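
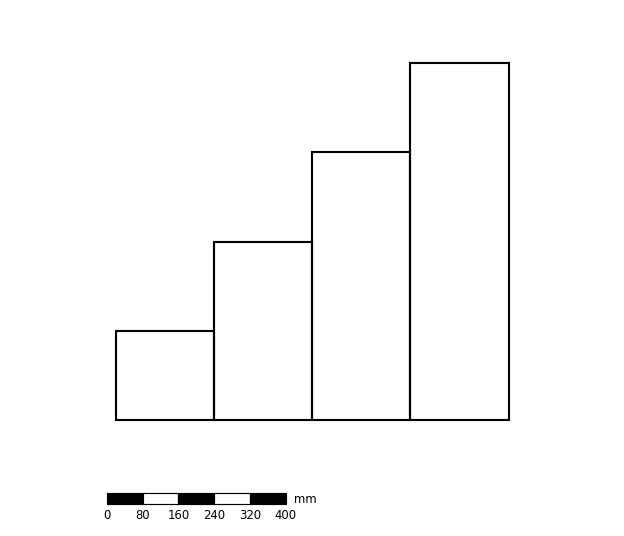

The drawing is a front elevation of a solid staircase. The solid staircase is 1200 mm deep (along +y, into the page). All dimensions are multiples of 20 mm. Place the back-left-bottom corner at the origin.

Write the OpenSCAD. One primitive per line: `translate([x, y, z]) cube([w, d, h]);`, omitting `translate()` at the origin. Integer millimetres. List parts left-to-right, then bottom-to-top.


cube([220, 1200, 200]);
translate([220, 0, 0]) cube([220, 1200, 400]);
translate([440, 0, 0]) cube([220, 1200, 600]);
translate([660, 0, 0]) cube([220, 1200, 800]);


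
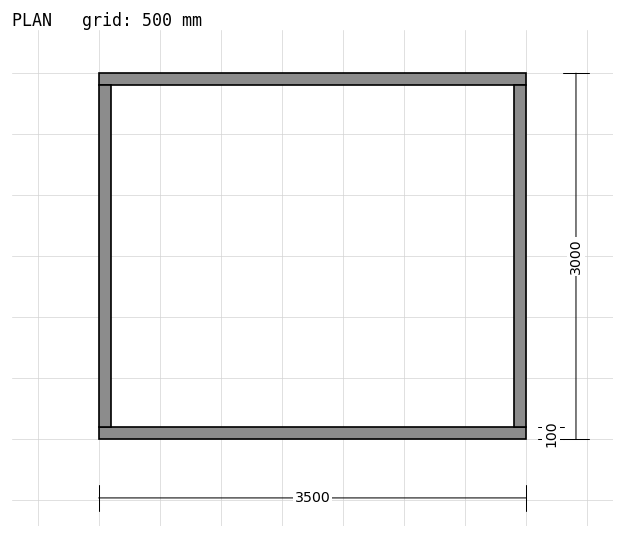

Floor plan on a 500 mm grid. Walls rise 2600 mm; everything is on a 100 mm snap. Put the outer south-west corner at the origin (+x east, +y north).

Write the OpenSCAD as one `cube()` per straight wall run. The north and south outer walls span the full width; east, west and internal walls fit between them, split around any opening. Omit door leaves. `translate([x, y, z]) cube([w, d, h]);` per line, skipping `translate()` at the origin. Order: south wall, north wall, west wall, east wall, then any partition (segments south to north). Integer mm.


cube([3500, 100, 2600]);
translate([0, 2900, 0]) cube([3500, 100, 2600]);
translate([0, 100, 0]) cube([100, 2800, 2600]);
translate([3400, 100, 0]) cube([100, 2800, 2600]);


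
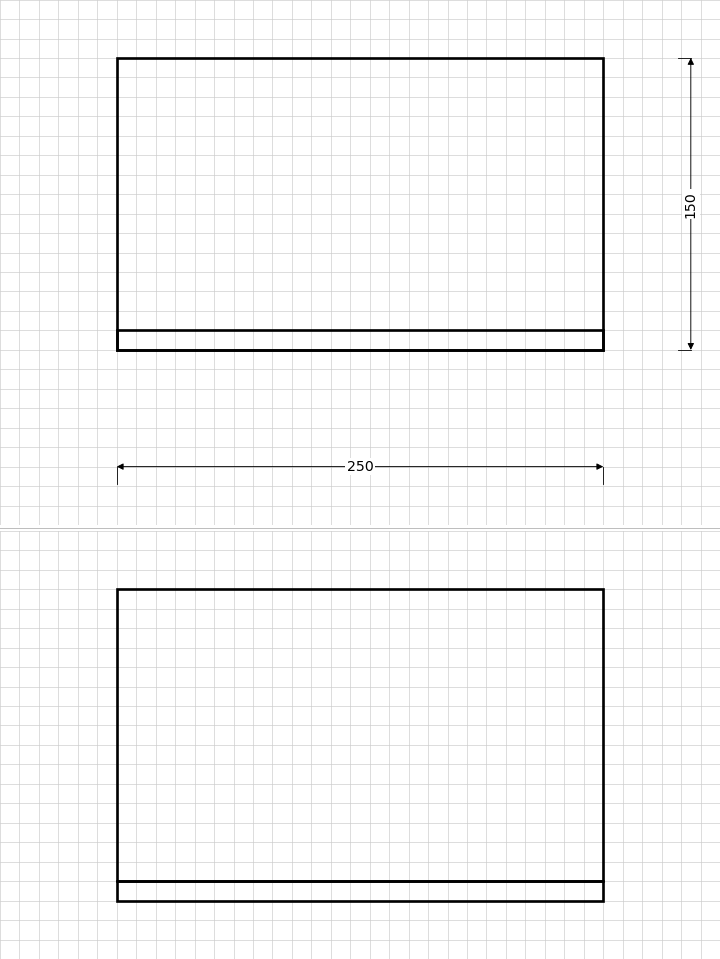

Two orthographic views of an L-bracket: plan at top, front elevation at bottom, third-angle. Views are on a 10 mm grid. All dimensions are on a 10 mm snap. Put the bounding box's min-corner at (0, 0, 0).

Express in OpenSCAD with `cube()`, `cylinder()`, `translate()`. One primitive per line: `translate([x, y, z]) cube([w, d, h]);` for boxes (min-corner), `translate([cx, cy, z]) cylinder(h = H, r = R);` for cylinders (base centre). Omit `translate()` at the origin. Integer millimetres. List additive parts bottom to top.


cube([250, 150, 10]);
translate([0, 0, 10]) cube([250, 10, 150]);


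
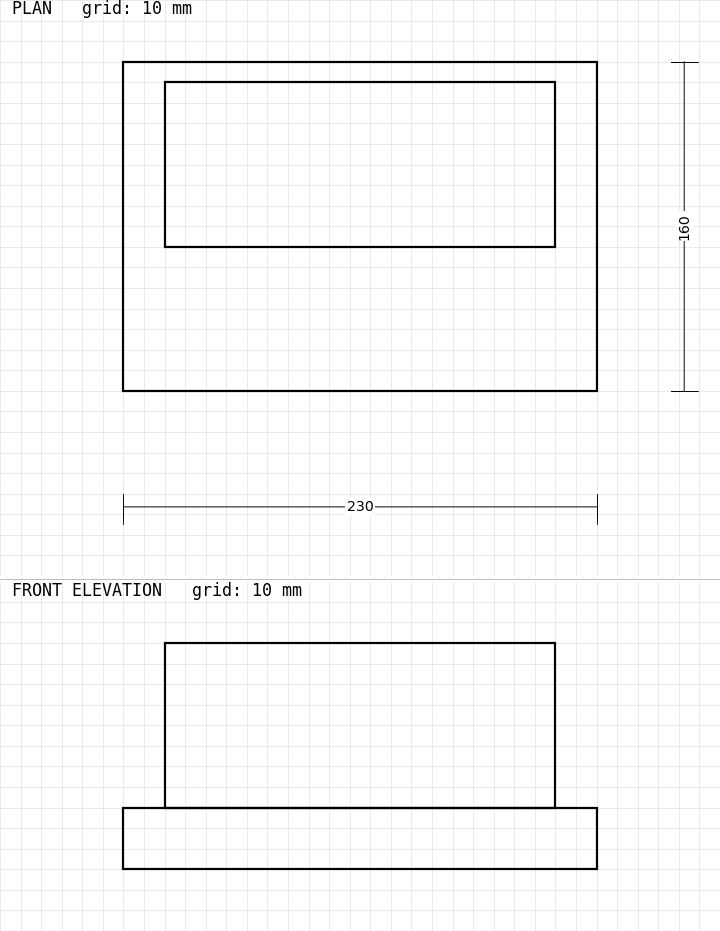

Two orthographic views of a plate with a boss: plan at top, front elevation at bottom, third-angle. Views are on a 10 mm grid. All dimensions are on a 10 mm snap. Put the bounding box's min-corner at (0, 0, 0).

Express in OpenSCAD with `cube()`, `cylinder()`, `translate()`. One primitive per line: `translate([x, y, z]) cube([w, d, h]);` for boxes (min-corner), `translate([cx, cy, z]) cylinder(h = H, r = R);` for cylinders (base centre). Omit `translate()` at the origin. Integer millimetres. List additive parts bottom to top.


cube([230, 160, 30]);
translate([20, 70, 30]) cube([190, 80, 80]);


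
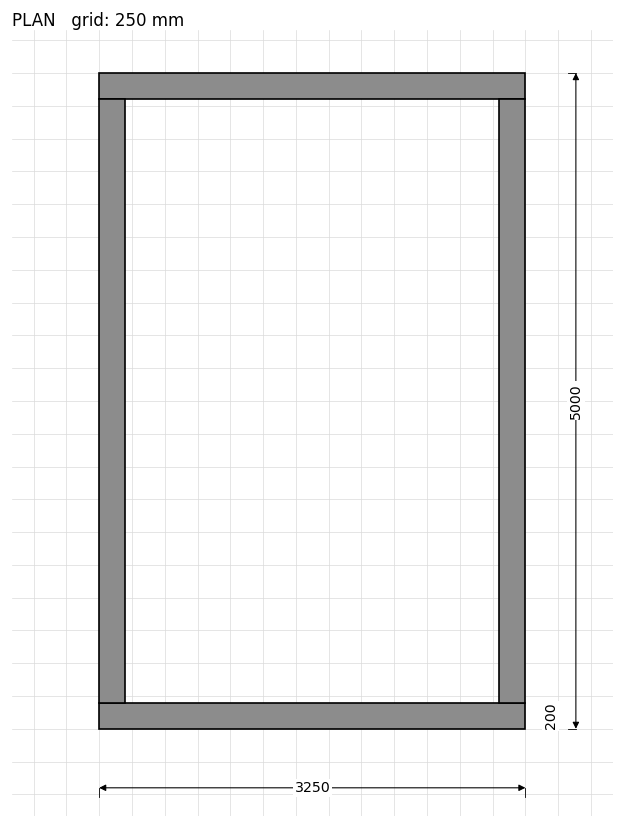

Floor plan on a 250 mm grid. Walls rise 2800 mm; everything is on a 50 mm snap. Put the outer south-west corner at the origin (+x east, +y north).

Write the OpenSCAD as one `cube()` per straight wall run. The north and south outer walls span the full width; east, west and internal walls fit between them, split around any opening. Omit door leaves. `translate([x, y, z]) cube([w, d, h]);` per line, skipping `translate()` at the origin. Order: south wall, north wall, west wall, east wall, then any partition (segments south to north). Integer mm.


cube([3250, 200, 2800]);
translate([0, 4800, 0]) cube([3250, 200, 2800]);
translate([0, 200, 0]) cube([200, 4600, 2800]);
translate([3050, 200, 0]) cube([200, 4600, 2800]);


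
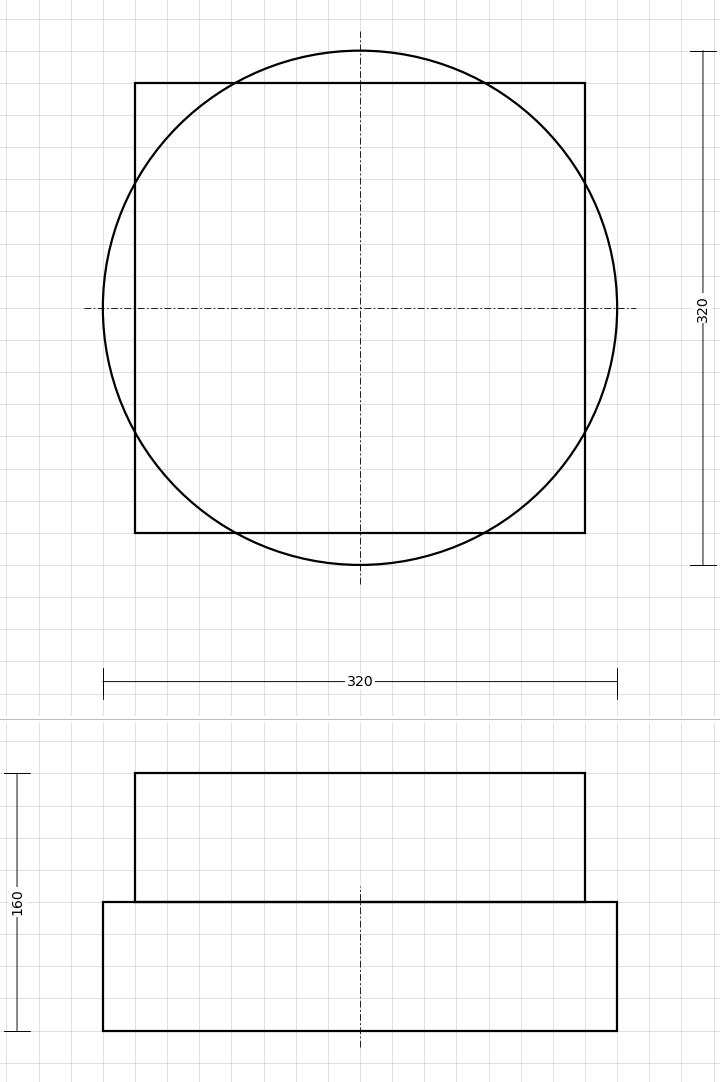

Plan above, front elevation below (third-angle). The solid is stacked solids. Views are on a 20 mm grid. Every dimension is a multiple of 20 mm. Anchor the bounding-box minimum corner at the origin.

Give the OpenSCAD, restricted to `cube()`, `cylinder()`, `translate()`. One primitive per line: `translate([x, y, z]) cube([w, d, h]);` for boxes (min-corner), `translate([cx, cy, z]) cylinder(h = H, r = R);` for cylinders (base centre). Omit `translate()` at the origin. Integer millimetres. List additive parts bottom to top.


translate([160, 160, 0]) cylinder(h = 80, r = 160);
translate([20, 20, 80]) cube([280, 280, 80]);


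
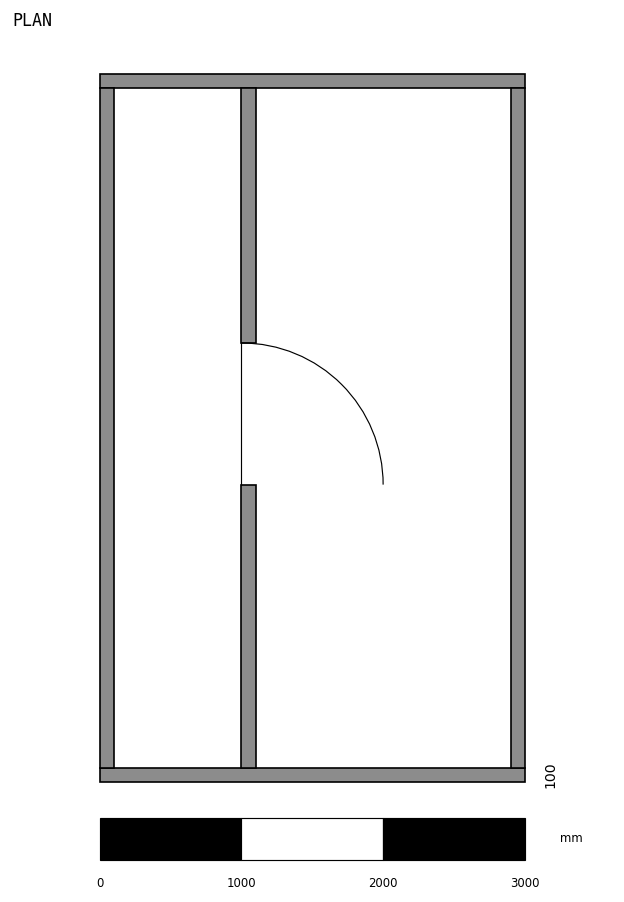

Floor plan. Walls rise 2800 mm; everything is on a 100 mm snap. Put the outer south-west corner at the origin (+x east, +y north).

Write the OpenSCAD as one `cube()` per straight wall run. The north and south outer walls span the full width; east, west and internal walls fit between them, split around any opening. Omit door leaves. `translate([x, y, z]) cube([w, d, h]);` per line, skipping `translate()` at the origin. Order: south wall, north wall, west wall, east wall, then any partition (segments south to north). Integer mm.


cube([3000, 100, 2800]);
translate([0, 4900, 0]) cube([3000, 100, 2800]);
translate([0, 100, 0]) cube([100, 4800, 2800]);
translate([2900, 100, 0]) cube([100, 4800, 2800]);
translate([1000, 100, 0]) cube([100, 2000, 2800]);
translate([1000, 3100, 0]) cube([100, 1800, 2800]);


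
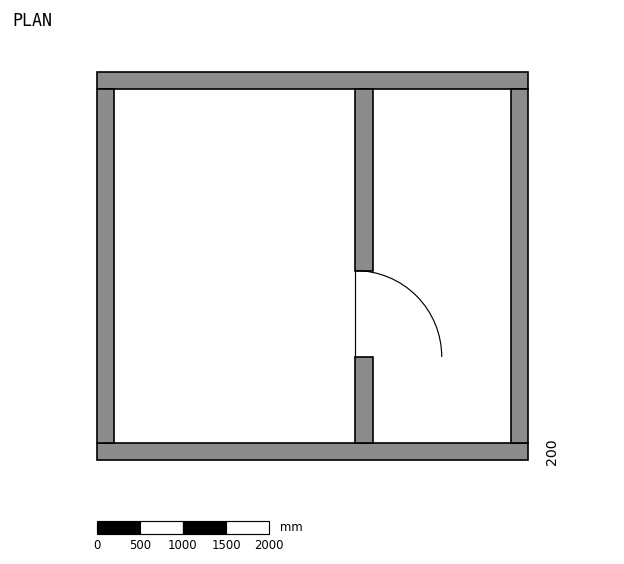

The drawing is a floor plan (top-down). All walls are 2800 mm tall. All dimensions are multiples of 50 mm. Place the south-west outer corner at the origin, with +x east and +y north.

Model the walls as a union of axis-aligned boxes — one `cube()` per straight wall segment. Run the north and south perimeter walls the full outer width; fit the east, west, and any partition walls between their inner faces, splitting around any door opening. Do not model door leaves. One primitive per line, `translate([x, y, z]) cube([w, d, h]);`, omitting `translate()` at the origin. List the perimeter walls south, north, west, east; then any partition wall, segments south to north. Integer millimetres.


cube([5000, 200, 2800]);
translate([0, 4300, 0]) cube([5000, 200, 2800]);
translate([0, 200, 0]) cube([200, 4100, 2800]);
translate([4800, 200, 0]) cube([200, 4100, 2800]);
translate([3000, 200, 0]) cube([200, 1000, 2800]);
translate([3000, 2200, 0]) cube([200, 2100, 2800]);


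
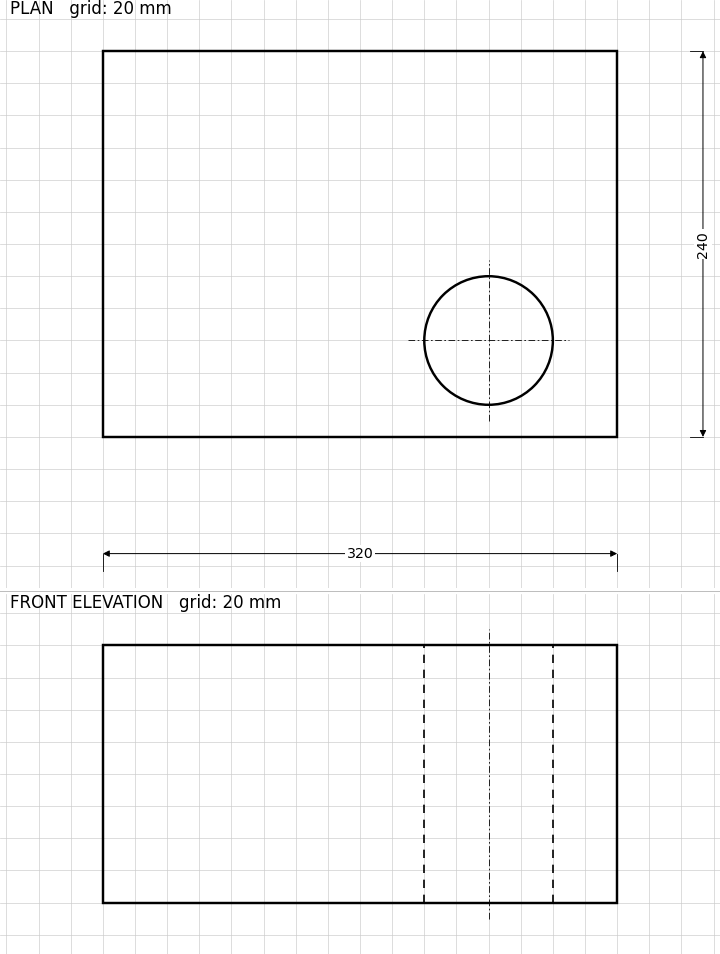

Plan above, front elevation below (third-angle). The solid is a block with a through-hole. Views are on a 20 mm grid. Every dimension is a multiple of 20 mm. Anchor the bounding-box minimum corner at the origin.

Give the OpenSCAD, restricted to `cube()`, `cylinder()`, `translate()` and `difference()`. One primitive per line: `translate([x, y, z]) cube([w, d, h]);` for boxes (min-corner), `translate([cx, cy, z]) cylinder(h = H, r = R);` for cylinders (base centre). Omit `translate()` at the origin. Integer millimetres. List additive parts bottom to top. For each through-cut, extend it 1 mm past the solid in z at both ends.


difference() {
  cube([320, 240, 160]);
  translate([240, 60, -1]) cylinder(h = 162, r = 40);
}


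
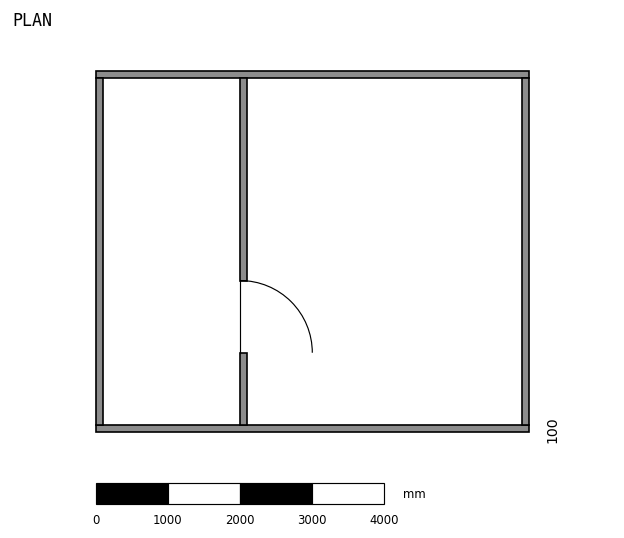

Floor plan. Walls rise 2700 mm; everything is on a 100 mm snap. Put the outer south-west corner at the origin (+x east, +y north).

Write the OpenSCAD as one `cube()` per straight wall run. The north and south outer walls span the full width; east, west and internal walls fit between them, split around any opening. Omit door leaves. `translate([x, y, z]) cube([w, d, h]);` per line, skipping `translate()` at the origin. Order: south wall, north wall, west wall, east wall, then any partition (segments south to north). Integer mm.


cube([6000, 100, 2700]);
translate([0, 4900, 0]) cube([6000, 100, 2700]);
translate([0, 100, 0]) cube([100, 4800, 2700]);
translate([5900, 100, 0]) cube([100, 4800, 2700]);
translate([2000, 100, 0]) cube([100, 1000, 2700]);
translate([2000, 2100, 0]) cube([100, 2800, 2700]);


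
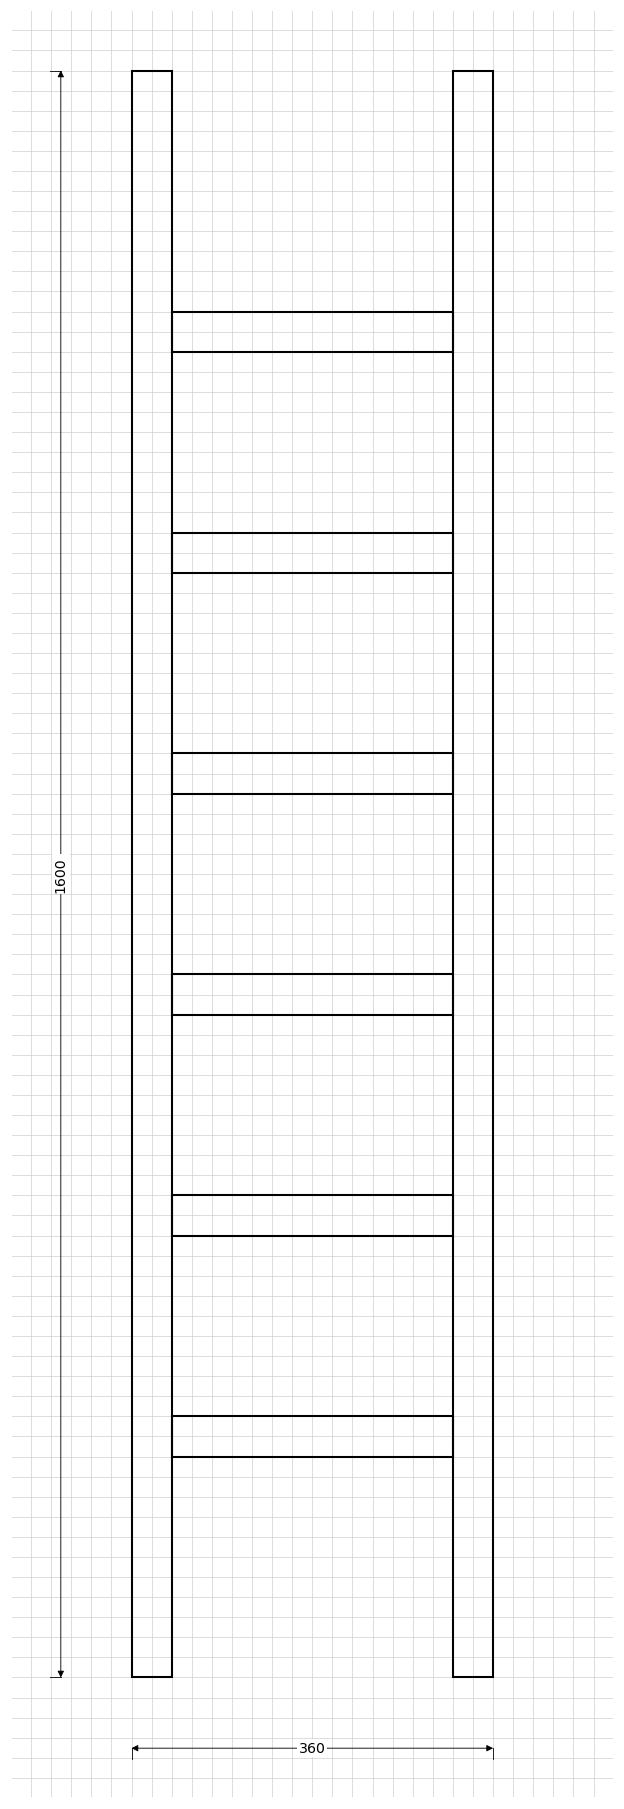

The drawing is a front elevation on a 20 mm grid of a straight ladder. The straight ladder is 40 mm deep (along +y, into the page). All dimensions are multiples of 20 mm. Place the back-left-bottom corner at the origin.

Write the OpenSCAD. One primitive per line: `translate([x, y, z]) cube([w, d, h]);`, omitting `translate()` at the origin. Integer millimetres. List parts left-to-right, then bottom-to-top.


cube([40, 40, 1600]);
translate([40, 0, 220]) cube([280, 40, 40]);
translate([40, 0, 440]) cube([280, 40, 40]);
translate([40, 0, 660]) cube([280, 40, 40]);
translate([40, 0, 880]) cube([280, 40, 40]);
translate([40, 0, 1100]) cube([280, 40, 40]);
translate([40, 0, 1320]) cube([280, 40, 40]);
translate([320, 0, 0]) cube([40, 40, 1600]);


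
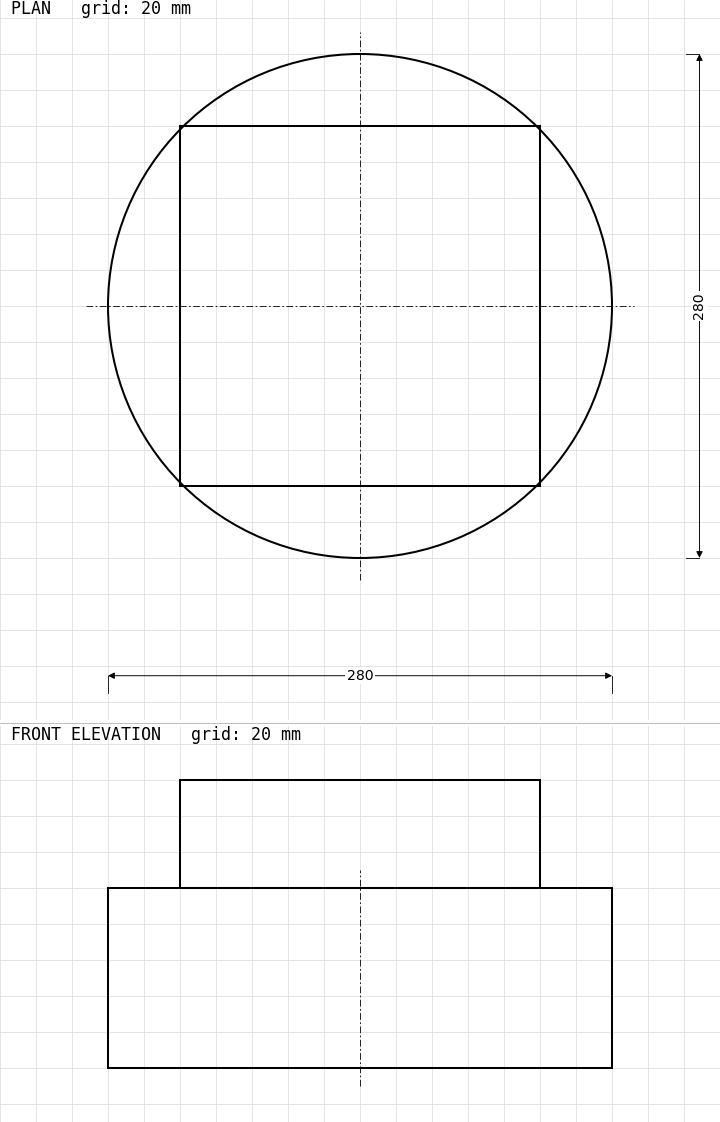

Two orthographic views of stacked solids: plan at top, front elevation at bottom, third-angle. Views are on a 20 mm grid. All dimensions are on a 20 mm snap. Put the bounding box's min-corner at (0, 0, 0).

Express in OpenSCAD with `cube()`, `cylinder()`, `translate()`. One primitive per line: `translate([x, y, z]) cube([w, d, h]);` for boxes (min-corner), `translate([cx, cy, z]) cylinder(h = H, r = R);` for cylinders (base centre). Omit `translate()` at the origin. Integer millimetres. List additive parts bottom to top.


translate([140, 140, 0]) cylinder(h = 100, r = 140);
translate([40, 40, 100]) cube([200, 200, 60]);


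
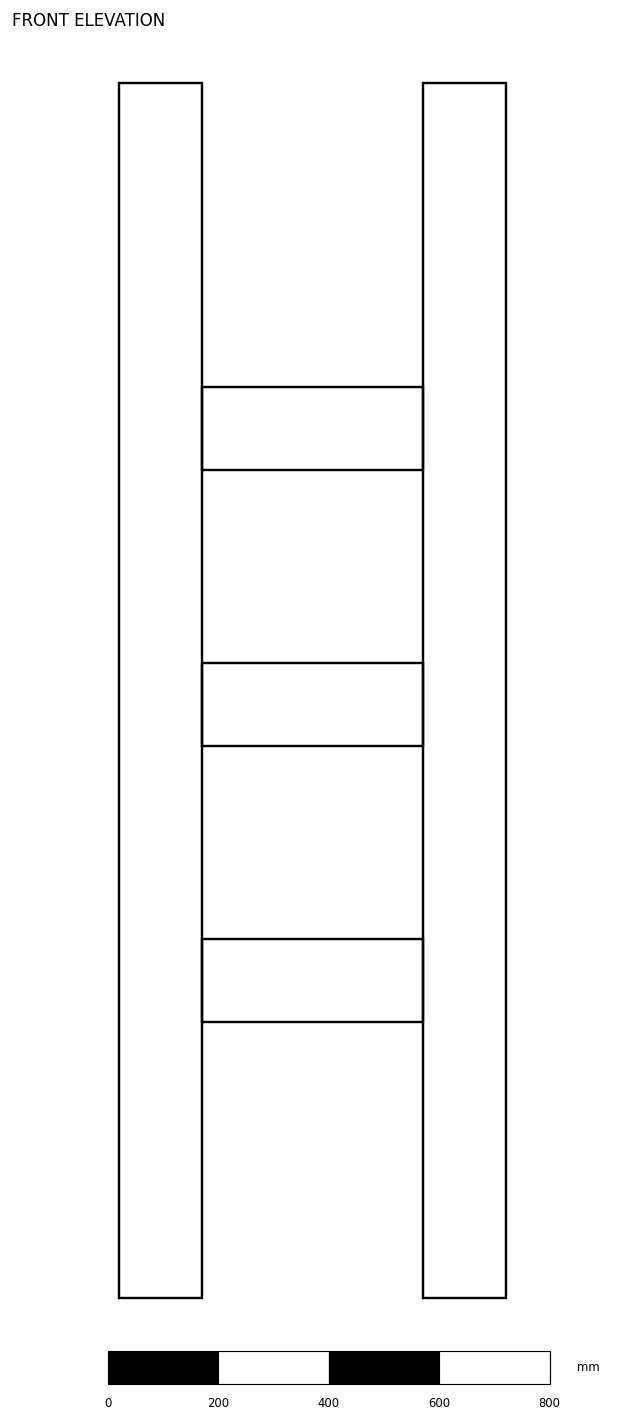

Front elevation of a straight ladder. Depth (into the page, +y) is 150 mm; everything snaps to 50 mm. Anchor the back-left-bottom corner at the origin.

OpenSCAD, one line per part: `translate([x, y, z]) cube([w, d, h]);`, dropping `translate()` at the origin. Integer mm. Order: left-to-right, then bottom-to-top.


cube([150, 150, 2200]);
translate([150, 0, 500]) cube([400, 150, 150]);
translate([150, 0, 1000]) cube([400, 150, 150]);
translate([150, 0, 1500]) cube([400, 150, 150]);
translate([550, 0, 0]) cube([150, 150, 2200]);


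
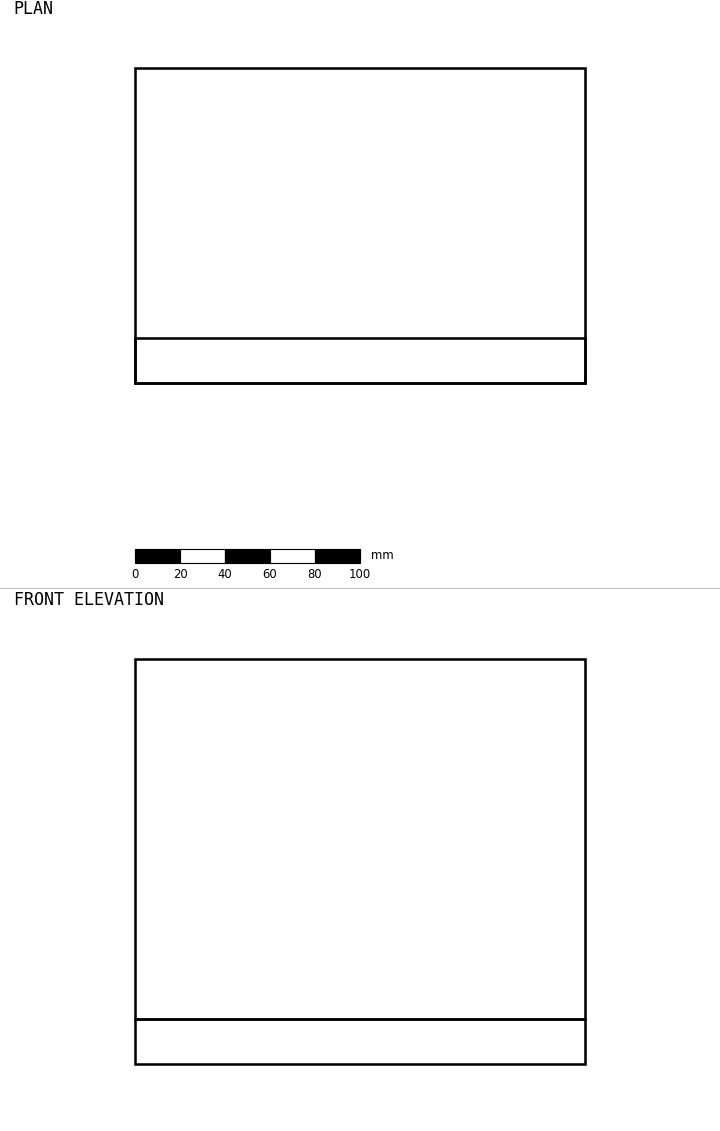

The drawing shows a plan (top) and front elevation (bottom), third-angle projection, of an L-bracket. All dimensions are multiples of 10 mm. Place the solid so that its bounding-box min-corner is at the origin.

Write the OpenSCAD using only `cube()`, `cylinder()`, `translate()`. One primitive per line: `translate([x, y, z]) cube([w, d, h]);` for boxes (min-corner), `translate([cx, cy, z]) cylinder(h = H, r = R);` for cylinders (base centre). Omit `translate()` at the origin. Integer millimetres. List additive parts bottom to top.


cube([200, 140, 20]);
translate([0, 0, 20]) cube([200, 20, 160]);


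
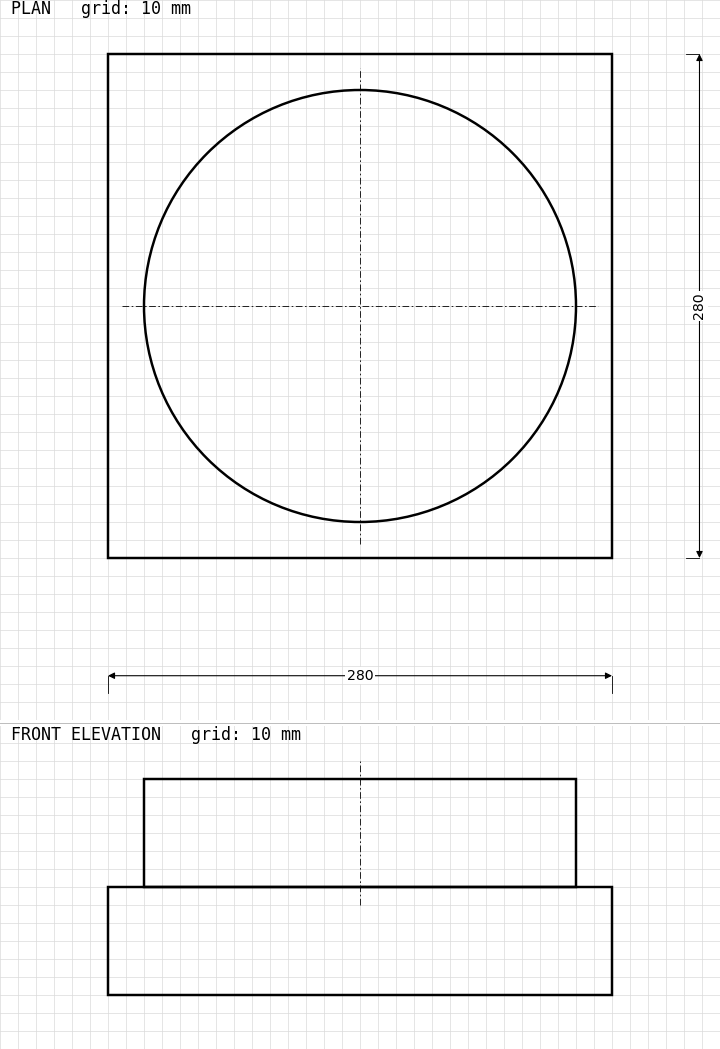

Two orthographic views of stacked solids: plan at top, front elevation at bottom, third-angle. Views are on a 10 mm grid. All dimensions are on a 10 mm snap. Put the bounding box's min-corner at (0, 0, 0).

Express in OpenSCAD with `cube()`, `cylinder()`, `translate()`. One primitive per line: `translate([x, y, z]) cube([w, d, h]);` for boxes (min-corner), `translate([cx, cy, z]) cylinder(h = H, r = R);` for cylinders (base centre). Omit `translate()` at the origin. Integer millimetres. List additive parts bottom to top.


cube([280, 280, 60]);
translate([140, 140, 60]) cylinder(h = 60, r = 120);


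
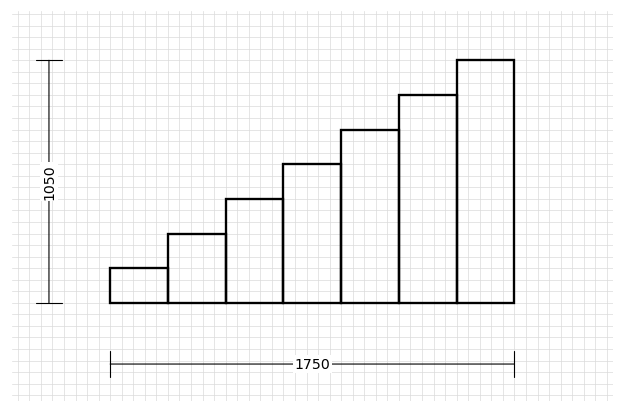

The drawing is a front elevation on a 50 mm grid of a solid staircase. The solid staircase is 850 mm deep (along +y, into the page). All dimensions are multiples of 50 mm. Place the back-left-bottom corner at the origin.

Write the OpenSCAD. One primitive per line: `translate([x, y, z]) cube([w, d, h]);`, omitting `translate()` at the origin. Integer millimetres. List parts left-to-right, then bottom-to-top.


cube([250, 850, 150]);
translate([250, 0, 0]) cube([250, 850, 300]);
translate([500, 0, 0]) cube([250, 850, 450]);
translate([750, 0, 0]) cube([250, 850, 600]);
translate([1000, 0, 0]) cube([250, 850, 750]);
translate([1250, 0, 0]) cube([250, 850, 900]);
translate([1500, 0, 0]) cube([250, 850, 1050]);


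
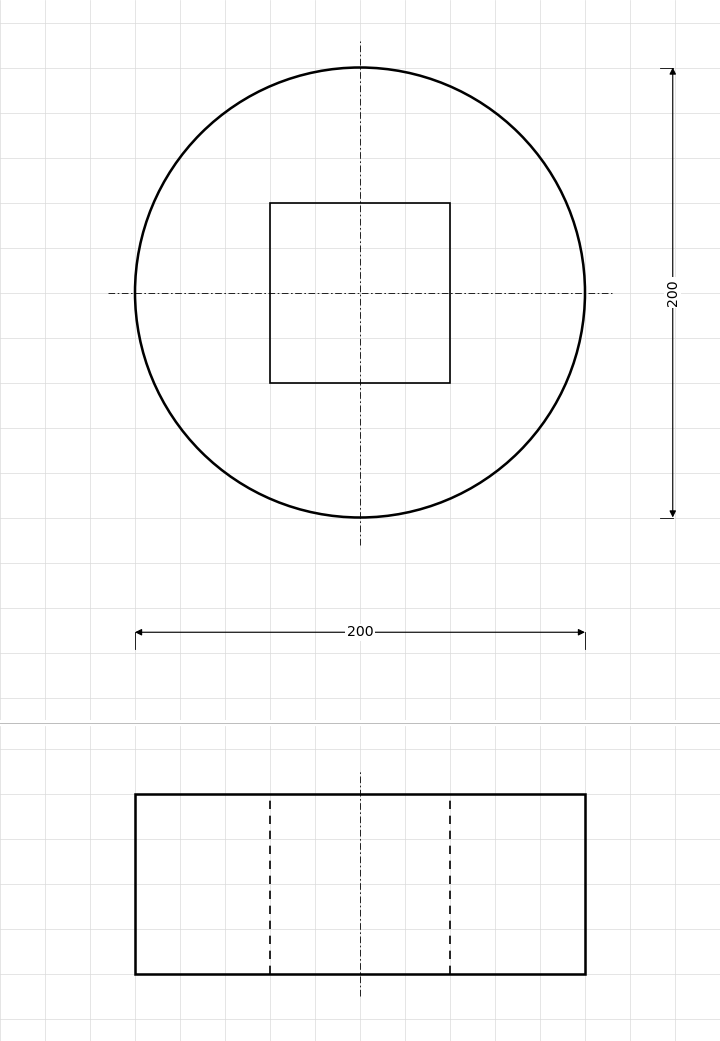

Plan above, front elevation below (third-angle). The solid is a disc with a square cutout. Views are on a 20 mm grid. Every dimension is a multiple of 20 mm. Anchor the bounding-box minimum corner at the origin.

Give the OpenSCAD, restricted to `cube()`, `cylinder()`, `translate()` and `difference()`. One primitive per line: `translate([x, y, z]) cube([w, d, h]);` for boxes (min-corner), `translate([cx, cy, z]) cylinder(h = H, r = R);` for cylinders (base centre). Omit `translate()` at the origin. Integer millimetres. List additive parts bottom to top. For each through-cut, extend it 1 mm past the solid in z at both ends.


difference() {
  translate([100, 100, 0]) cylinder(h = 80, r = 100);
  translate([60, 60, -1]) cube([80, 80, 82]);
}


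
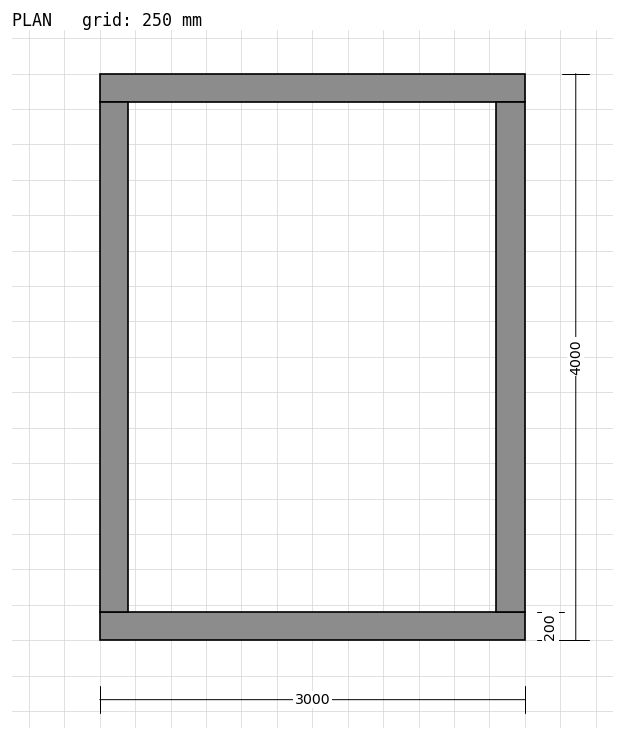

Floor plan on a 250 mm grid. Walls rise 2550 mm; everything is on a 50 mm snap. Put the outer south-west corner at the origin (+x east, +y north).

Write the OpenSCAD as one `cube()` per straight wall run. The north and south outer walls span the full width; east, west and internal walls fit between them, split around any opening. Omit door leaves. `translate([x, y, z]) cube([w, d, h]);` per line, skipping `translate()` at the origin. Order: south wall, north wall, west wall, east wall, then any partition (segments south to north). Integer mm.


cube([3000, 200, 2550]);
translate([0, 3800, 0]) cube([3000, 200, 2550]);
translate([0, 200, 0]) cube([200, 3600, 2550]);
translate([2800, 200, 0]) cube([200, 3600, 2550]);


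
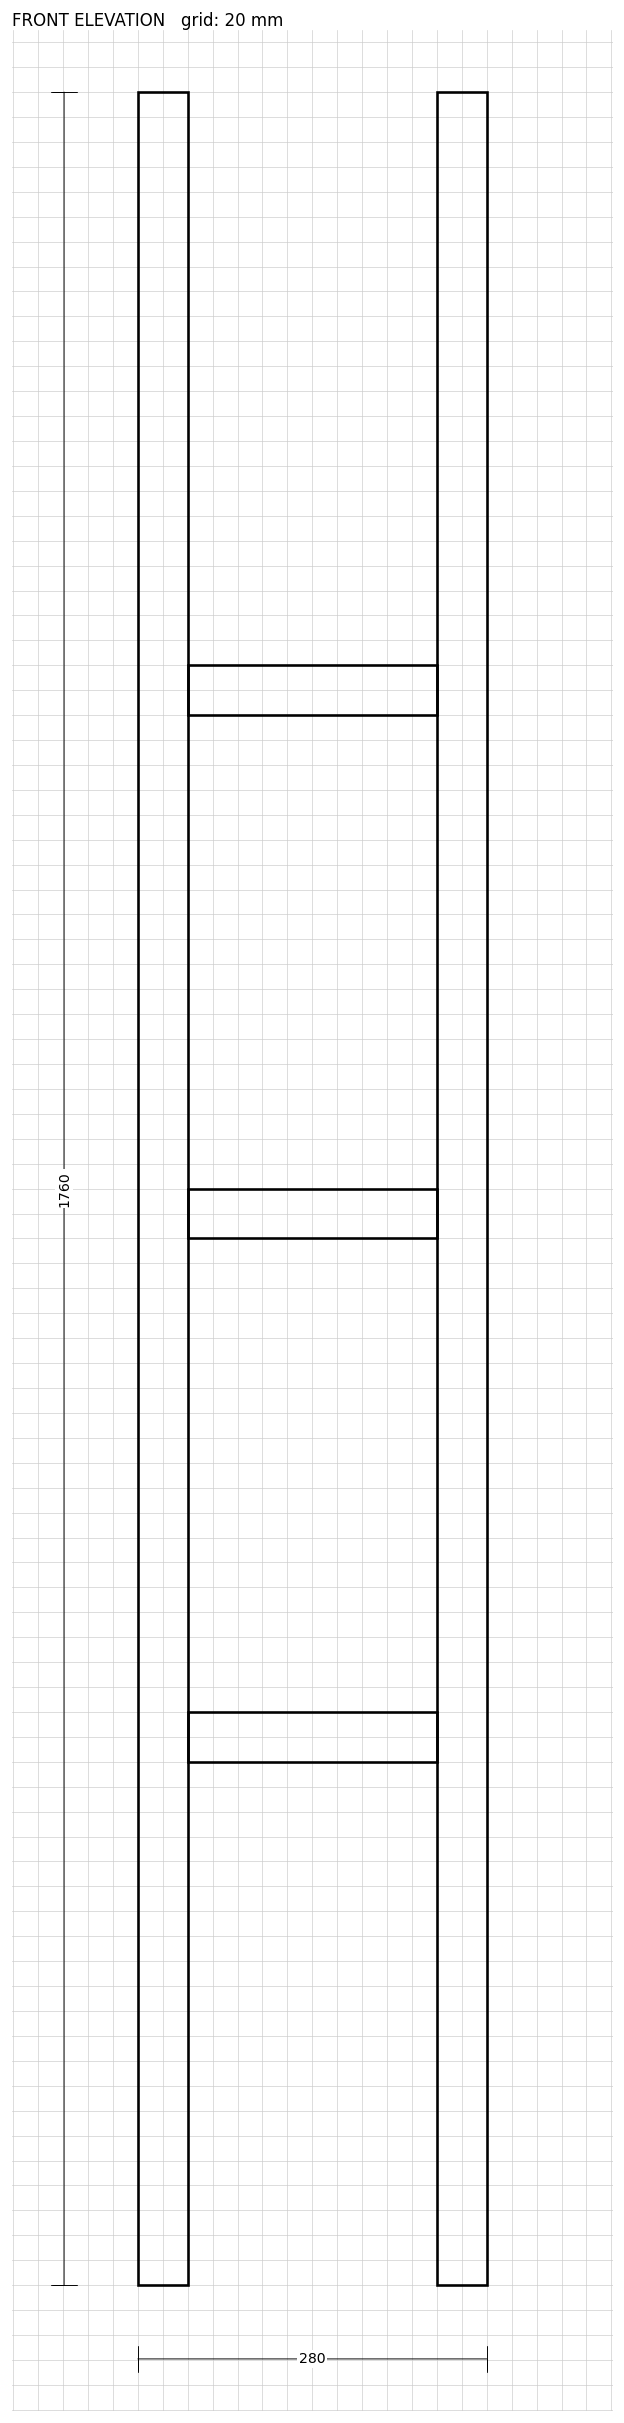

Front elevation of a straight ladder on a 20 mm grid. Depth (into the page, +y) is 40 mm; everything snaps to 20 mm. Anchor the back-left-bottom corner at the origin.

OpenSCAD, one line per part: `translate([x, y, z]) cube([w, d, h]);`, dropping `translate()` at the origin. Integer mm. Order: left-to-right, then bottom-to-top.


cube([40, 40, 1760]);
translate([40, 0, 420]) cube([200, 40, 40]);
translate([40, 0, 840]) cube([200, 40, 40]);
translate([40, 0, 1260]) cube([200, 40, 40]);
translate([240, 0, 0]) cube([40, 40, 1760]);


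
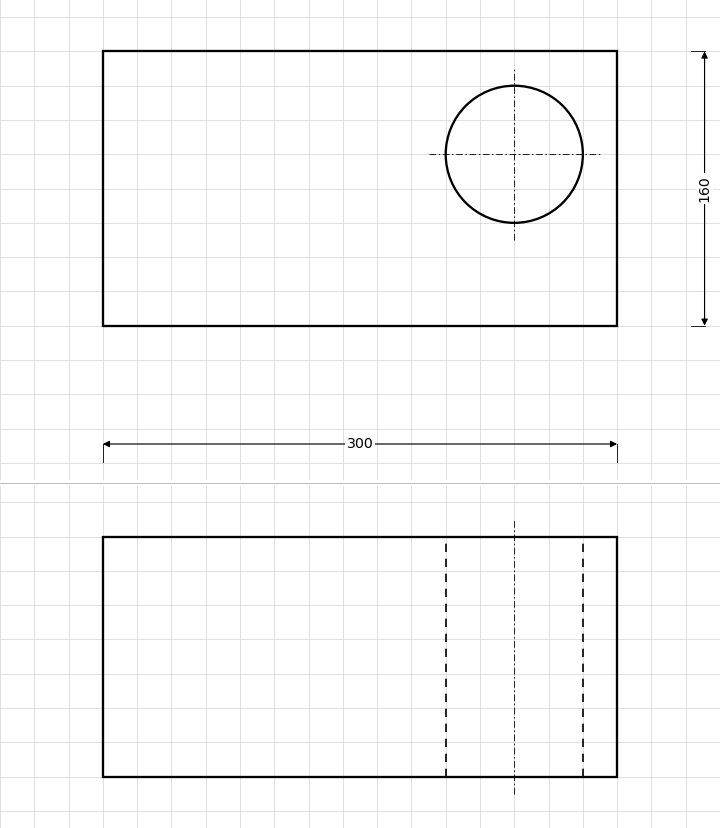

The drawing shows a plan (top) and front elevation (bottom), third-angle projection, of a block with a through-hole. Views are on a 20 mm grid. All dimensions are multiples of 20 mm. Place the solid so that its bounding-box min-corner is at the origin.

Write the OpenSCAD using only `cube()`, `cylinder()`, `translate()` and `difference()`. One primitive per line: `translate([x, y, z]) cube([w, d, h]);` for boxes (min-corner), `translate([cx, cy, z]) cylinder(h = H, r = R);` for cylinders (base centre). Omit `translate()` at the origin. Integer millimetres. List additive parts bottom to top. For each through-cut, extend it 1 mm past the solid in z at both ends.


difference() {
  cube([300, 160, 140]);
  translate([240, 100, -1]) cylinder(h = 142, r = 40);
}


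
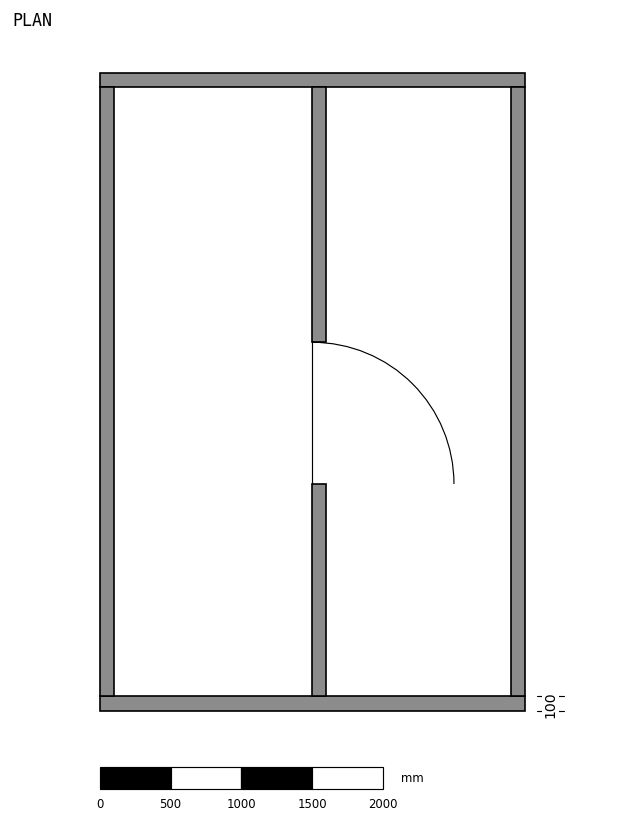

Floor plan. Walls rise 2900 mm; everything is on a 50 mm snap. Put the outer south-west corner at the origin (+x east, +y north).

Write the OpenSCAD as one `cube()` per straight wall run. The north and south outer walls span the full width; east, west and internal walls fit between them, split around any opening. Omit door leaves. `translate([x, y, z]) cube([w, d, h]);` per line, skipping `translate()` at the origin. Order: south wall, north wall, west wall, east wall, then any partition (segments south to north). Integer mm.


cube([3000, 100, 2900]);
translate([0, 4400, 0]) cube([3000, 100, 2900]);
translate([0, 100, 0]) cube([100, 4300, 2900]);
translate([2900, 100, 0]) cube([100, 4300, 2900]);
translate([1500, 100, 0]) cube([100, 1500, 2900]);
translate([1500, 2600, 0]) cube([100, 1800, 2900]);


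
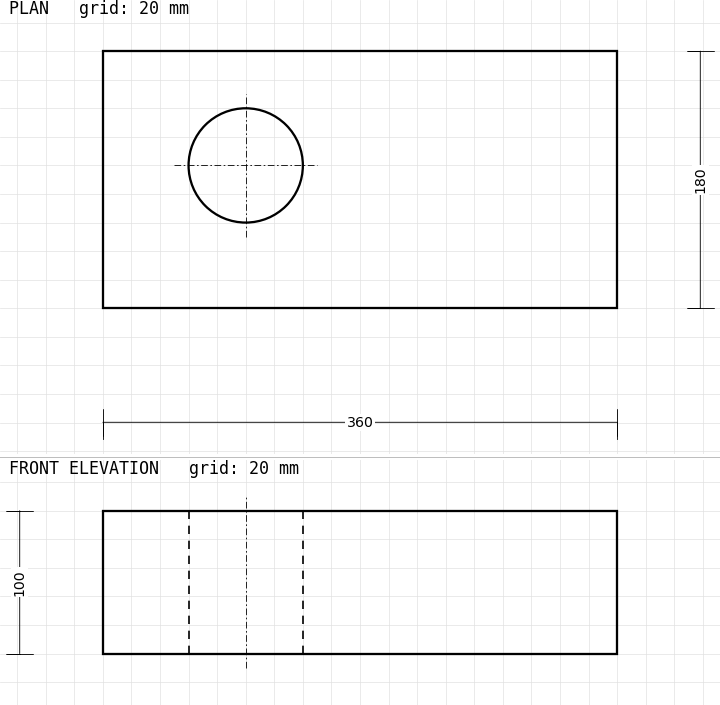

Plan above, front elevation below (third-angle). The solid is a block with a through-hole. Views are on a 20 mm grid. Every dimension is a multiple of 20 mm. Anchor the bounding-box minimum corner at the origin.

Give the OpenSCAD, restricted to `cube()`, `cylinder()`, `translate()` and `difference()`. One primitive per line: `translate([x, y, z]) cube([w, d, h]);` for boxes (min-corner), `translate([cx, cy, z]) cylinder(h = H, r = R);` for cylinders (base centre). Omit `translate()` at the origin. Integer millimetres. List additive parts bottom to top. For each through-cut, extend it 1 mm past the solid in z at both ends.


difference() {
  cube([360, 180, 100]);
  translate([100, 100, -1]) cylinder(h = 102, r = 40);
}


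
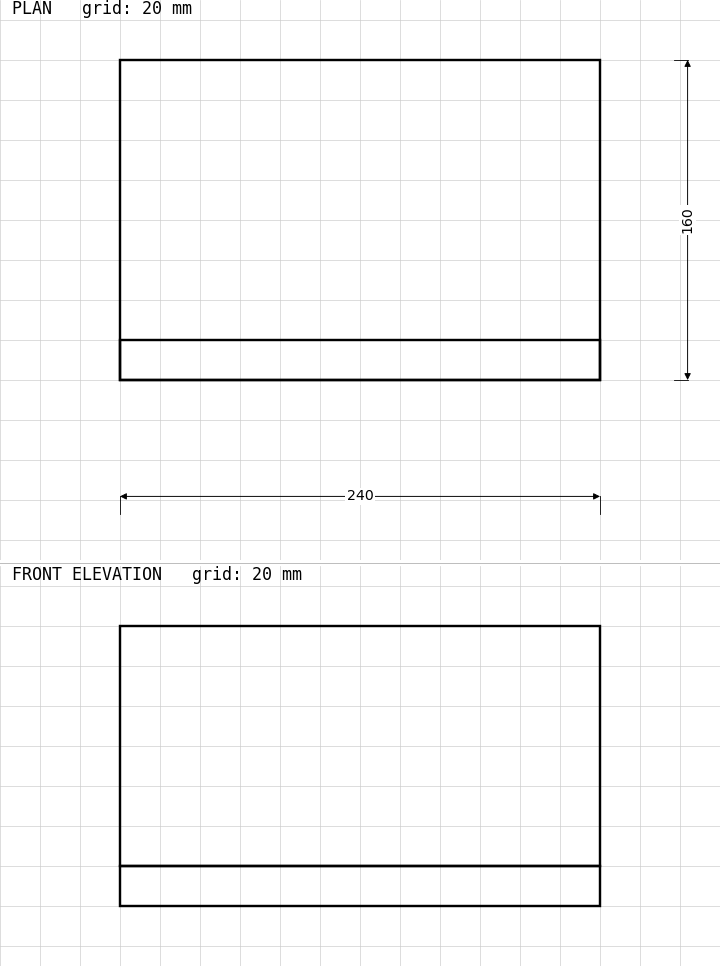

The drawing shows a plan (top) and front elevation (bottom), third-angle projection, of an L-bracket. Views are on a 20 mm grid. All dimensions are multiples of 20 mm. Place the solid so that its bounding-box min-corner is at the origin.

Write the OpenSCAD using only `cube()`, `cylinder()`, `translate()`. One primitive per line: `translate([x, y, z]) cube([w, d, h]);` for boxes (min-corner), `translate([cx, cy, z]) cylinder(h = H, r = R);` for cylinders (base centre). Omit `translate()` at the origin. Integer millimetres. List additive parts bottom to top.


cube([240, 160, 20]);
translate([0, 0, 20]) cube([240, 20, 120]);


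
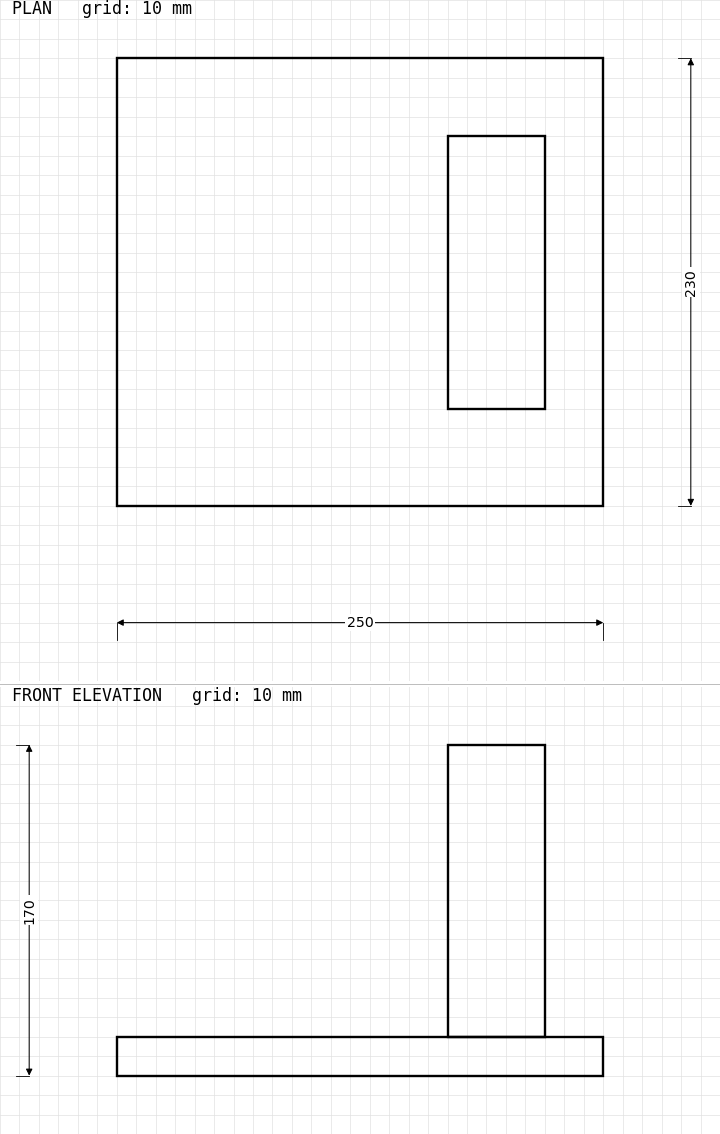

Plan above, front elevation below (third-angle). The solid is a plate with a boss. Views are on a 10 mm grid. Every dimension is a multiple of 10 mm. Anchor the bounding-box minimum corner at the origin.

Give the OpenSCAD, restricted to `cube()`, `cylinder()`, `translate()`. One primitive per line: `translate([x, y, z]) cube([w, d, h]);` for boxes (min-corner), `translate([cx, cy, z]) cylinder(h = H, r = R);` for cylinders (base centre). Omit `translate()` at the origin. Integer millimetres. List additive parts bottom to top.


cube([250, 230, 20]);
translate([170, 50, 20]) cube([50, 140, 150]);


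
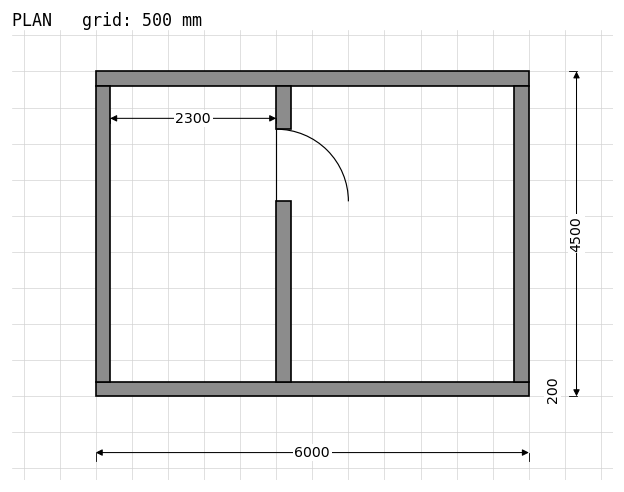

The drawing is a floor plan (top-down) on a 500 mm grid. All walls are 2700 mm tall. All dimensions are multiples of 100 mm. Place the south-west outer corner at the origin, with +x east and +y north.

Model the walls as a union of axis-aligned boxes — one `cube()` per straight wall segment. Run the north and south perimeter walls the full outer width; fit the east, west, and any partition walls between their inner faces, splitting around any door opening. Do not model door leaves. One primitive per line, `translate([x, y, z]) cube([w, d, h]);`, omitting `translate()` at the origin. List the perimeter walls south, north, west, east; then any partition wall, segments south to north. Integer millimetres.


cube([6000, 200, 2700]);
translate([0, 4300, 0]) cube([6000, 200, 2700]);
translate([0, 200, 0]) cube([200, 4100, 2700]);
translate([5800, 200, 0]) cube([200, 4100, 2700]);
translate([2500, 200, 0]) cube([200, 2500, 2700]);
translate([2500, 3700, 0]) cube([200, 600, 2700]);


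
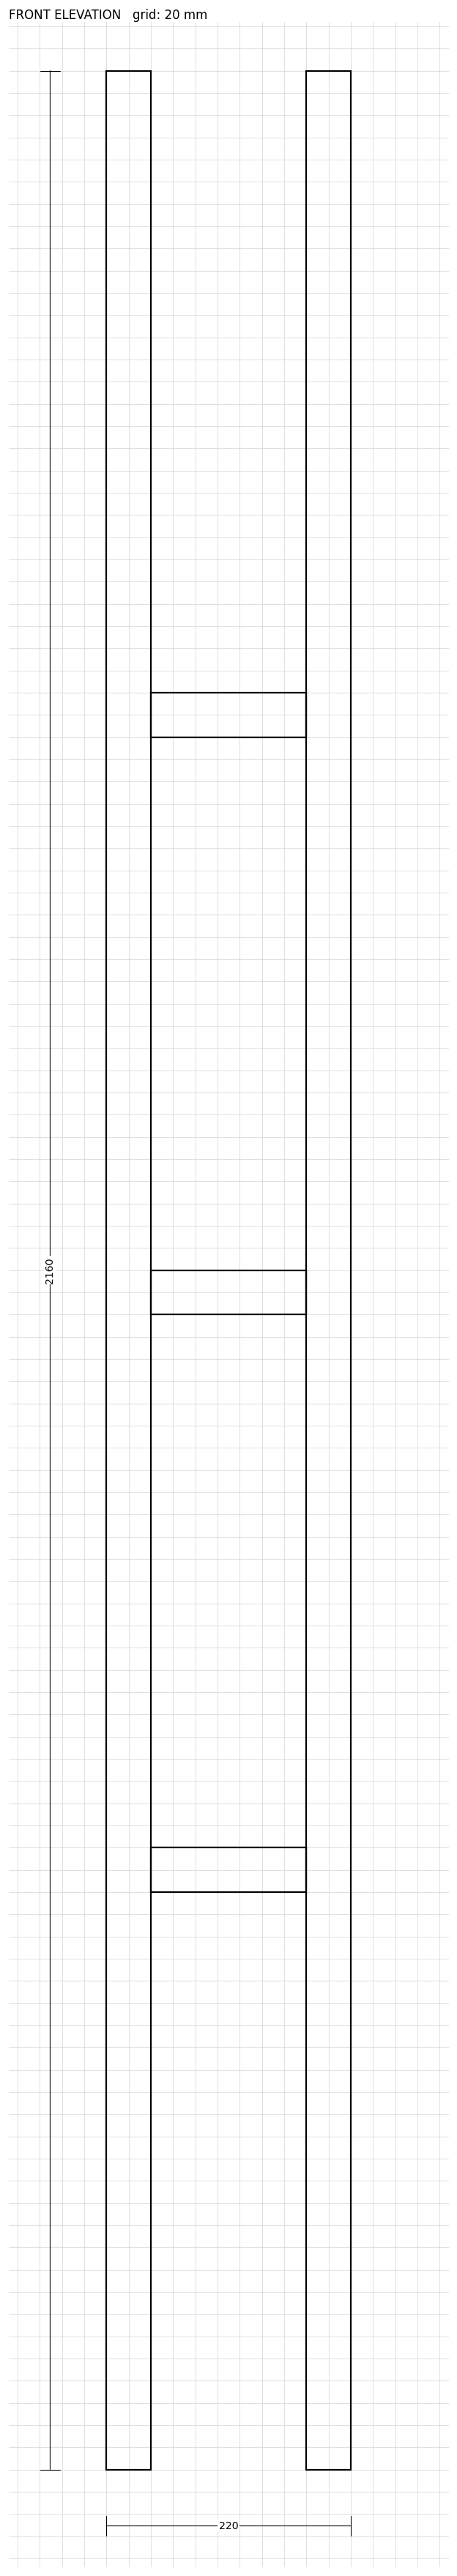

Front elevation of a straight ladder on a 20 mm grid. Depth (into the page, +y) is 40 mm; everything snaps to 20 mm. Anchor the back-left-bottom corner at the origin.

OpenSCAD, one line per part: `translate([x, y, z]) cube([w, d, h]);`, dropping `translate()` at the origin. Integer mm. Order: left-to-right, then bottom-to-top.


cube([40, 40, 2160]);
translate([40, 0, 520]) cube([140, 40, 40]);
translate([40, 0, 1040]) cube([140, 40, 40]);
translate([40, 0, 1560]) cube([140, 40, 40]);
translate([180, 0, 0]) cube([40, 40, 2160]);


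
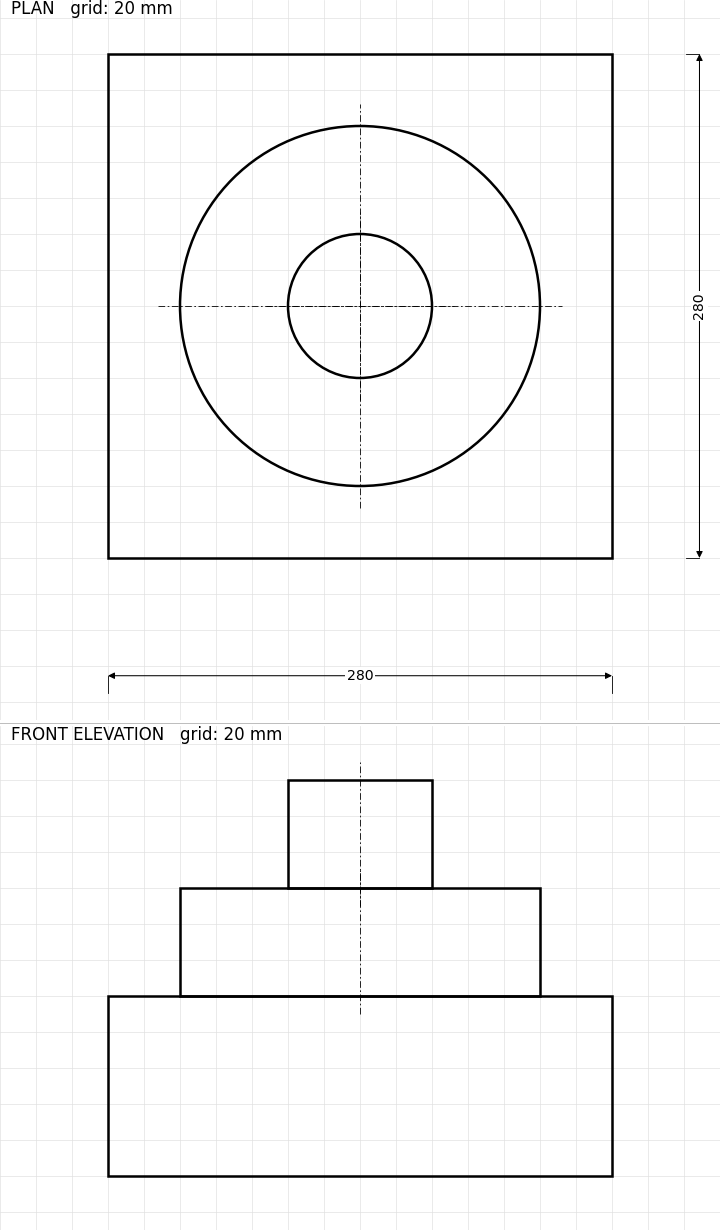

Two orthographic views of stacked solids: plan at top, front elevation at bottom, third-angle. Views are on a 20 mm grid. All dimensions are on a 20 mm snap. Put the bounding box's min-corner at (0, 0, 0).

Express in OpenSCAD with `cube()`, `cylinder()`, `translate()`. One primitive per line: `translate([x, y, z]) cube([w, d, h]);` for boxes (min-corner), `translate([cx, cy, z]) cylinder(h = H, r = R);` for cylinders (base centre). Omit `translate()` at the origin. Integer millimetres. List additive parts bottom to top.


cube([280, 280, 100]);
translate([140, 140, 100]) cylinder(h = 60, r = 100);
translate([140, 140, 160]) cylinder(h = 60, r = 40);


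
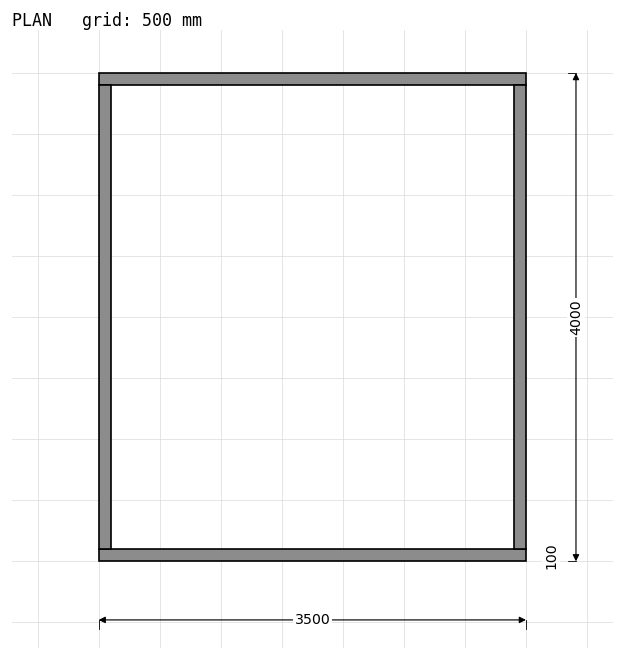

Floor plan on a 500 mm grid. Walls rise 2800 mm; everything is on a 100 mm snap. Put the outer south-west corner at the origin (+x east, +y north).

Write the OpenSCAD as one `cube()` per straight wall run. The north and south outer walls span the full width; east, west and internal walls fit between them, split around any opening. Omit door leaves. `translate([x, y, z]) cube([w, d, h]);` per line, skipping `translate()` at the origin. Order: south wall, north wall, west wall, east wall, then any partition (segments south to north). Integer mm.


cube([3500, 100, 2800]);
translate([0, 3900, 0]) cube([3500, 100, 2800]);
translate([0, 100, 0]) cube([100, 3800, 2800]);
translate([3400, 100, 0]) cube([100, 3800, 2800]);


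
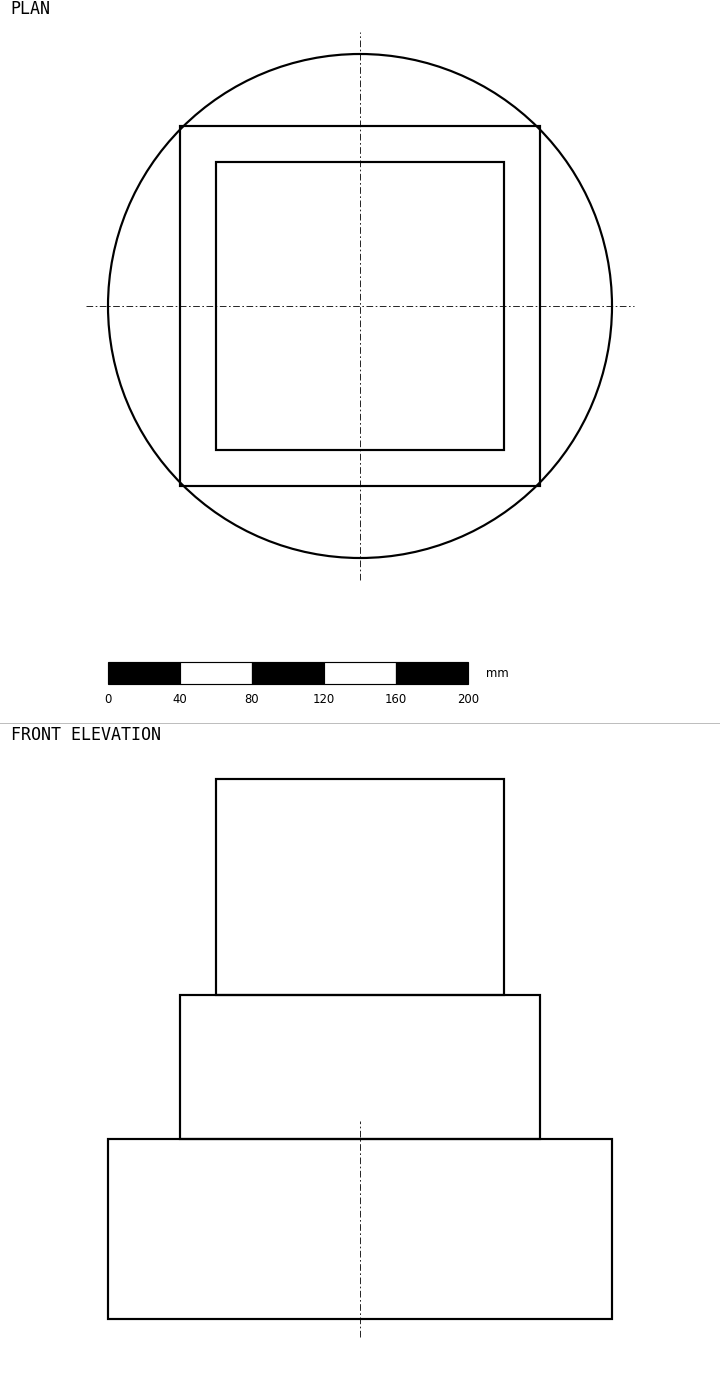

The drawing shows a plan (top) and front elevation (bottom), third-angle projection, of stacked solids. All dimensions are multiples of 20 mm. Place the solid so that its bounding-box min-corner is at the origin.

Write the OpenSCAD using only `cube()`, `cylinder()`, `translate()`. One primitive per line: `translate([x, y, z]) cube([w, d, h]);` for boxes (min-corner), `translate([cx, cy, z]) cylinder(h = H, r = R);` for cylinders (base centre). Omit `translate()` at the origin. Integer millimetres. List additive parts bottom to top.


translate([140, 140, 0]) cylinder(h = 100, r = 140);
translate([40, 40, 100]) cube([200, 200, 80]);
translate([60, 60, 180]) cube([160, 160, 120]);


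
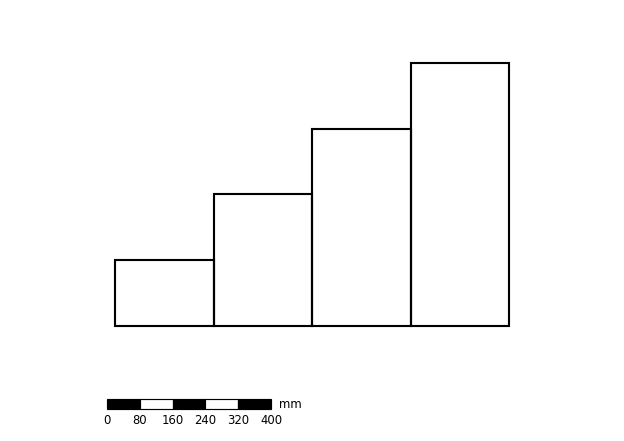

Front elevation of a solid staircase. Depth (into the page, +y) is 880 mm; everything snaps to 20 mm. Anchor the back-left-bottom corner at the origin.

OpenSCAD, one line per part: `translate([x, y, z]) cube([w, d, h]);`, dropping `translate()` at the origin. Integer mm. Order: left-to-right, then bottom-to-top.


cube([240, 880, 160]);
translate([240, 0, 0]) cube([240, 880, 320]);
translate([480, 0, 0]) cube([240, 880, 480]);
translate([720, 0, 0]) cube([240, 880, 640]);


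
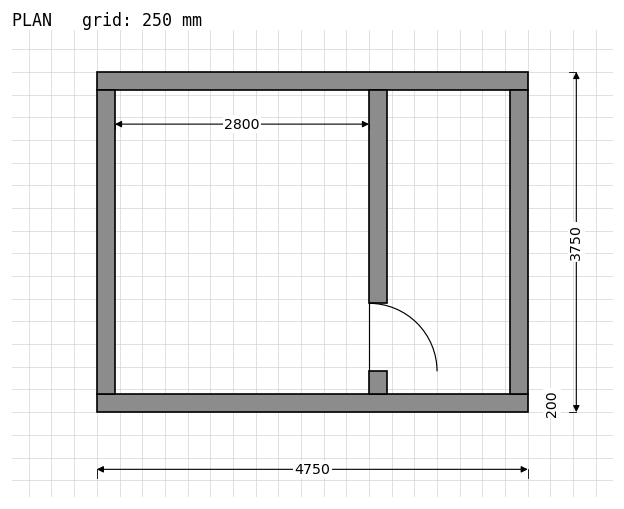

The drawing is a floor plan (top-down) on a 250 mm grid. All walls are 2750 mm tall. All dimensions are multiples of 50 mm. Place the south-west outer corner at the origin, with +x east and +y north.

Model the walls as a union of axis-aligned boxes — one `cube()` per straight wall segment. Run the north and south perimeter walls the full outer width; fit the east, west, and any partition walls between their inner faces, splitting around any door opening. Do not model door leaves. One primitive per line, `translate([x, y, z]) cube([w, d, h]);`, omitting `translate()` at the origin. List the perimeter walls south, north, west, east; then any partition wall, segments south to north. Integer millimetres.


cube([4750, 200, 2750]);
translate([0, 3550, 0]) cube([4750, 200, 2750]);
translate([0, 200, 0]) cube([200, 3350, 2750]);
translate([4550, 200, 0]) cube([200, 3350, 2750]);
translate([3000, 200, 0]) cube([200, 250, 2750]);
translate([3000, 1200, 0]) cube([200, 2350, 2750]);


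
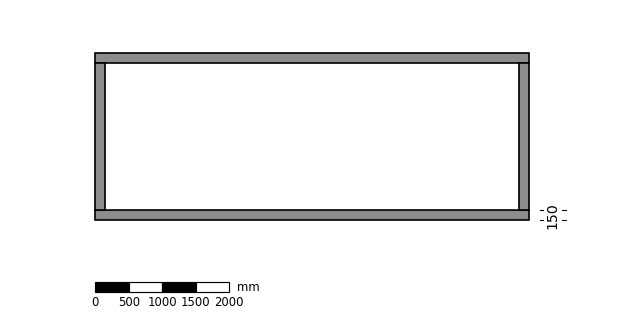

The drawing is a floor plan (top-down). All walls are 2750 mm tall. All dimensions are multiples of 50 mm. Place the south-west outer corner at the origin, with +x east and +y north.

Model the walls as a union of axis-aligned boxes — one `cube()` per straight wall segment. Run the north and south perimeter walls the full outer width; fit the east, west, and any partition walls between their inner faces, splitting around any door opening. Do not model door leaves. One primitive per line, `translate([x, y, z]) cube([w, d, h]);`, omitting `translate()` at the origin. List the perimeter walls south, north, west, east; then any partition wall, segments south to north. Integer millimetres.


cube([6500, 150, 2750]);
translate([0, 2350, 0]) cube([6500, 150, 2750]);
translate([0, 150, 0]) cube([150, 2200, 2750]);
translate([6350, 150, 0]) cube([150, 2200, 2750]);


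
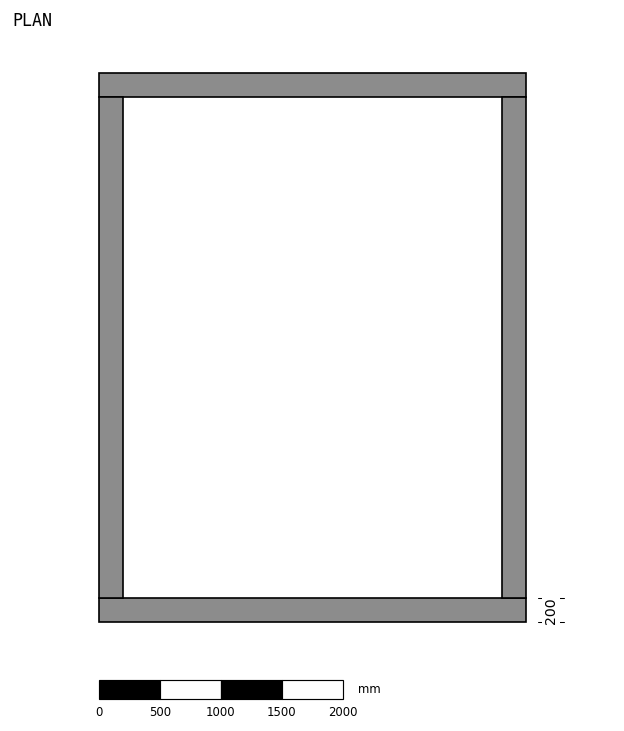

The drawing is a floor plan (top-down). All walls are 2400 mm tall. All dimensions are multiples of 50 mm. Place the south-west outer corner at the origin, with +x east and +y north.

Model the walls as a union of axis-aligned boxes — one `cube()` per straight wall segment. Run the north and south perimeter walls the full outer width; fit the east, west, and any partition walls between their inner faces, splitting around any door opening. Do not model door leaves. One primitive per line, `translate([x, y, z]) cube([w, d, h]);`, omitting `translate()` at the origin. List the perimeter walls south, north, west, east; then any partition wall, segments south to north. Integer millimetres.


cube([3500, 200, 2400]);
translate([0, 4300, 0]) cube([3500, 200, 2400]);
translate([0, 200, 0]) cube([200, 4100, 2400]);
translate([3300, 200, 0]) cube([200, 4100, 2400]);


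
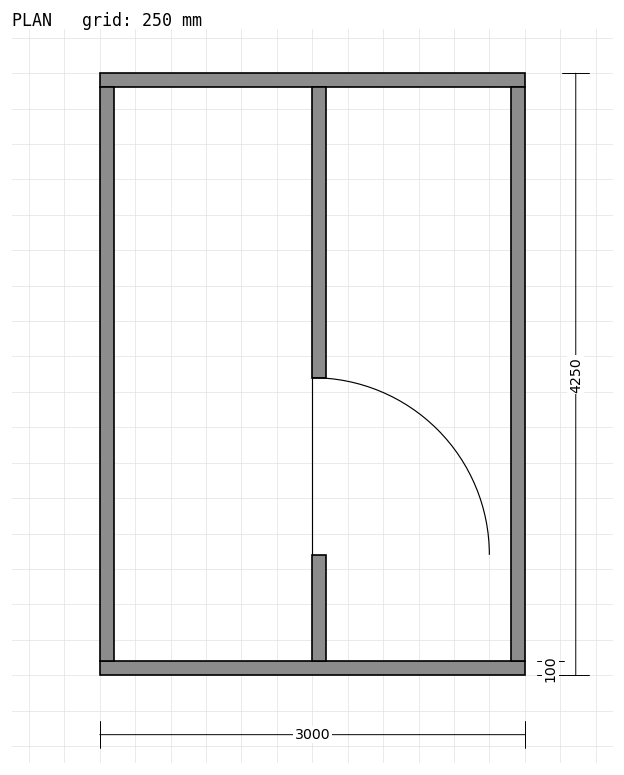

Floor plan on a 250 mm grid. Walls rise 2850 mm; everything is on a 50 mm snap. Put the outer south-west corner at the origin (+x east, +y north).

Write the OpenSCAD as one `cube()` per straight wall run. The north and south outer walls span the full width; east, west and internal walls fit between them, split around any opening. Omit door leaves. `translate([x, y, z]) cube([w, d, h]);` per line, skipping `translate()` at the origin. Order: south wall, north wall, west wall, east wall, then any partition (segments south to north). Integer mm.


cube([3000, 100, 2850]);
translate([0, 4150, 0]) cube([3000, 100, 2850]);
translate([0, 100, 0]) cube([100, 4050, 2850]);
translate([2900, 100, 0]) cube([100, 4050, 2850]);
translate([1500, 100, 0]) cube([100, 750, 2850]);
translate([1500, 2100, 0]) cube([100, 2050, 2850]);


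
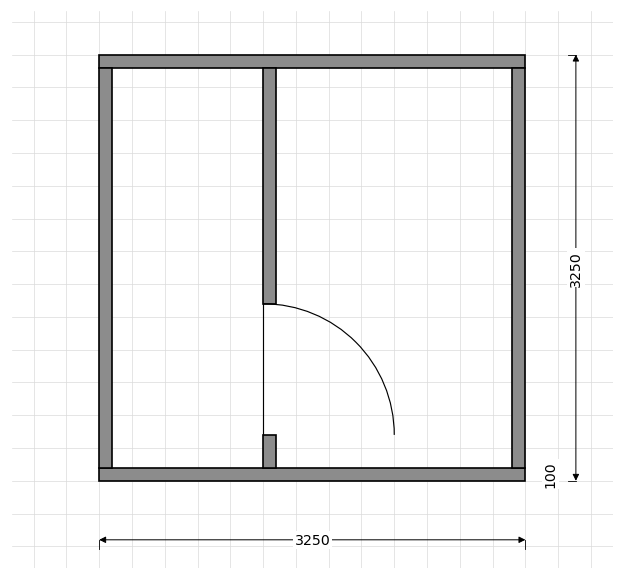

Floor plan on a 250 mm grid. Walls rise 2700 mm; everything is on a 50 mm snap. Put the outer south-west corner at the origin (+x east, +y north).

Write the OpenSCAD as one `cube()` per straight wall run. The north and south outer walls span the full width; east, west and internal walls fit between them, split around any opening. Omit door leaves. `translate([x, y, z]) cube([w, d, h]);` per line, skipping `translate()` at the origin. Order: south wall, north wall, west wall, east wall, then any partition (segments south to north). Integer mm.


cube([3250, 100, 2700]);
translate([0, 3150, 0]) cube([3250, 100, 2700]);
translate([0, 100, 0]) cube([100, 3050, 2700]);
translate([3150, 100, 0]) cube([100, 3050, 2700]);
translate([1250, 100, 0]) cube([100, 250, 2700]);
translate([1250, 1350, 0]) cube([100, 1800, 2700]);


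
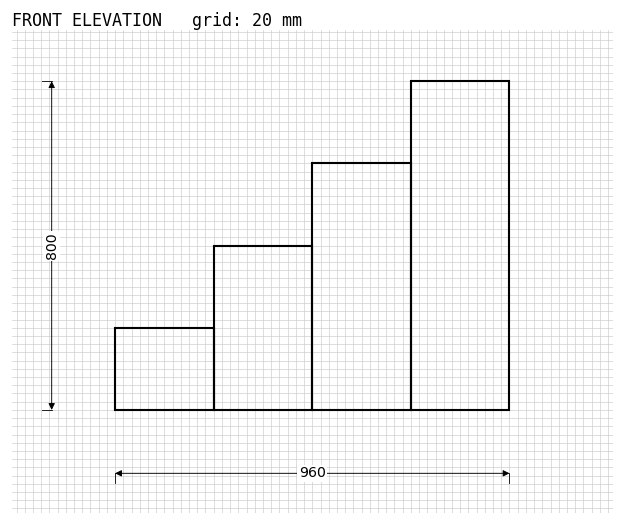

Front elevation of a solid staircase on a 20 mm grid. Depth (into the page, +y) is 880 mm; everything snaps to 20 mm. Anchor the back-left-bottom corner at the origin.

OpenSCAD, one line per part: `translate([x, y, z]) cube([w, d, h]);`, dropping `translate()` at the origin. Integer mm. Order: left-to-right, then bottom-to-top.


cube([240, 880, 200]);
translate([240, 0, 0]) cube([240, 880, 400]);
translate([480, 0, 0]) cube([240, 880, 600]);
translate([720, 0, 0]) cube([240, 880, 800]);
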